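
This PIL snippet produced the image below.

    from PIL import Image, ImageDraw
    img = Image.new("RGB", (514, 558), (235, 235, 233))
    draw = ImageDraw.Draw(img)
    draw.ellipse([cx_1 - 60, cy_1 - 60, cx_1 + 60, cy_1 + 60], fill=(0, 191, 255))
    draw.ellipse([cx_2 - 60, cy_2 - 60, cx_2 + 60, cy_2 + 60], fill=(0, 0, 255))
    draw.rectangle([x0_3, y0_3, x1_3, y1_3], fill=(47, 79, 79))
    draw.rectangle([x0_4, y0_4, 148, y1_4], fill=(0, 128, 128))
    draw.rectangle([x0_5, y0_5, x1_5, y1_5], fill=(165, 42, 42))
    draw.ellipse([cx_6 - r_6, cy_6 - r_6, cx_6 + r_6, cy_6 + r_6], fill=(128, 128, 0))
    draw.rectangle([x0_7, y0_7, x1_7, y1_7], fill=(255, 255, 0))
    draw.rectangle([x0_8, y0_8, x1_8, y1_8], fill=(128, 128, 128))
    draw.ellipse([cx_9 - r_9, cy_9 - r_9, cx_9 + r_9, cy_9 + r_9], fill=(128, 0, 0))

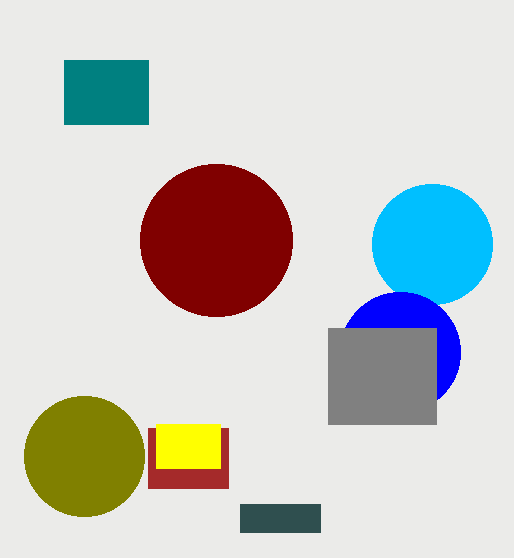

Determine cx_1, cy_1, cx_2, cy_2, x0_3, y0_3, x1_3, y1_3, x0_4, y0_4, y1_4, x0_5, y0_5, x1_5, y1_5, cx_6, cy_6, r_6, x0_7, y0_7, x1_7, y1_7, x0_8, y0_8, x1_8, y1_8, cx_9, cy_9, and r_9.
cx_1 = 432
cy_1 = 244
cx_2 = 400
cy_2 = 352
x0_3 = 240
y0_3 = 504
x1_3 = 320
y1_3 = 532
x0_4 = 64
y0_4 = 60
y1_4 = 124
x0_5 = 148
y0_5 = 428
x1_5 = 228
y1_5 = 488
cx_6 = 84
cy_6 = 456
r_6 = 60
x0_7 = 156
y0_7 = 424
x1_7 = 220
y1_7 = 468
x0_8 = 328
y0_8 = 328
x1_8 = 436
y1_8 = 424
cx_9 = 216
cy_9 = 240
r_9 = 76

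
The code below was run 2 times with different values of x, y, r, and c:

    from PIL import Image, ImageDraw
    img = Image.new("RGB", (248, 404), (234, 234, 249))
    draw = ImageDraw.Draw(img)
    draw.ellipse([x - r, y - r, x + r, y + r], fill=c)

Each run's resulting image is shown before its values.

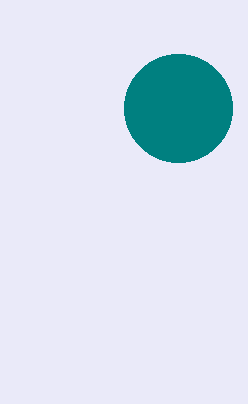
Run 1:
x = 178, y = 108, r = 54, c = 'teal'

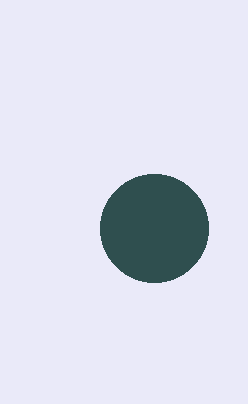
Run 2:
x = 154
y = 228
r = 54
c = 'darkslategray'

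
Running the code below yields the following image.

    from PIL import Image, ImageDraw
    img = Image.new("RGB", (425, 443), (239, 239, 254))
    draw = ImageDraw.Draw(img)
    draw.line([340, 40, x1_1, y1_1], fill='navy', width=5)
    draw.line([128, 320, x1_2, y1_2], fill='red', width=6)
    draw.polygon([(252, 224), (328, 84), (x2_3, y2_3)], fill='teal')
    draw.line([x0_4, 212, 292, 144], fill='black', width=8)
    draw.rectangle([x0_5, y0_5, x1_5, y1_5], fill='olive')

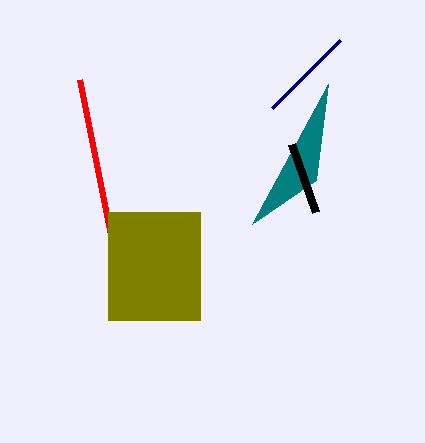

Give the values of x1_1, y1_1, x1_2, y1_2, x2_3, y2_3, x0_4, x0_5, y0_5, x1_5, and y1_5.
x1_1 = 272; y1_1 = 108; x1_2 = 80; y1_2 = 80; x2_3 = 316; y2_3 = 180; x0_4 = 316; x0_5 = 108; y0_5 = 212; x1_5 = 200; y1_5 = 320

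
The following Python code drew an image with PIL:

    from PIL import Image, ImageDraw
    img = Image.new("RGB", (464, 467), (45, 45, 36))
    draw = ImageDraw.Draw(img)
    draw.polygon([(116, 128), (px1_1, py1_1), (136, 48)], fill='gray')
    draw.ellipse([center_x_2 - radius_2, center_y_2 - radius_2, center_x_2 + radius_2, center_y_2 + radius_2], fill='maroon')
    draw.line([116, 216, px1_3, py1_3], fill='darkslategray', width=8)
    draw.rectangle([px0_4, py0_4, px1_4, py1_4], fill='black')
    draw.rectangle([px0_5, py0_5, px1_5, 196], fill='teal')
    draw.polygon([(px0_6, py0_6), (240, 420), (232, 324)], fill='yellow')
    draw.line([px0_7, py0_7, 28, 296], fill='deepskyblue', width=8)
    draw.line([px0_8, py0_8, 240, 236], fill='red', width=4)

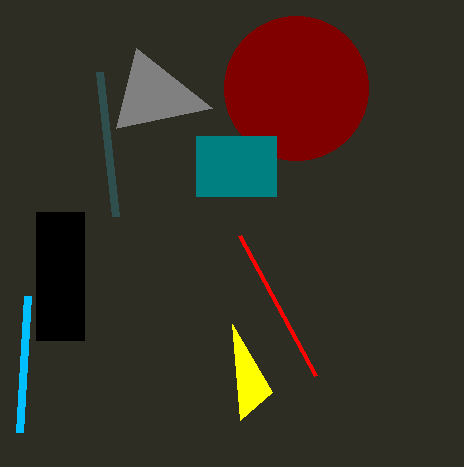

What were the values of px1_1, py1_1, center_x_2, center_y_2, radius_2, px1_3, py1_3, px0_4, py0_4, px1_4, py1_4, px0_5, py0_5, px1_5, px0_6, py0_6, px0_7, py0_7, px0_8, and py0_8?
px1_1 = 212
py1_1 = 108
center_x_2 = 296
center_y_2 = 88
radius_2 = 72
px1_3 = 100
py1_3 = 72
px0_4 = 36
py0_4 = 212
px1_4 = 84
py1_4 = 340
px0_5 = 196
py0_5 = 136
px1_5 = 276
px0_6 = 272
py0_6 = 392
px0_7 = 20
py0_7 = 432
px0_8 = 316
py0_8 = 376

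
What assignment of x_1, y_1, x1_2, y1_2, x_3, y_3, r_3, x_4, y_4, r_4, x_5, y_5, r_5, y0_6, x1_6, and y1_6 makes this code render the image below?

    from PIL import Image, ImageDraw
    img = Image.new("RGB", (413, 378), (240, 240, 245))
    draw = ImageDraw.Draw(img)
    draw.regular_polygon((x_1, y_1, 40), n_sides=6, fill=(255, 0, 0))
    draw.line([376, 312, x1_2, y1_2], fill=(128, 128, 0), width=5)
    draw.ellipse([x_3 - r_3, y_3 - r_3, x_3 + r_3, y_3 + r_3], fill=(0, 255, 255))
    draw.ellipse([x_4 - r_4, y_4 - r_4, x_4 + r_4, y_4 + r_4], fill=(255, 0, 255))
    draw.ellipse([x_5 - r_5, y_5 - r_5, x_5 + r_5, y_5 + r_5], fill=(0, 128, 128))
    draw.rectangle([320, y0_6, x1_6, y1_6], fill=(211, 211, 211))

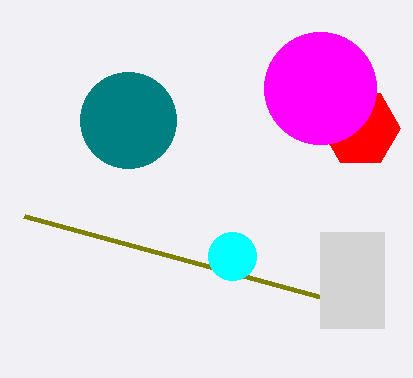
x_1 = 360; y_1 = 128; x1_2 = 24; y1_2 = 216; x_3 = 232; y_3 = 256; r_3 = 24; x_4 = 320; y_4 = 88; r_4 = 56; x_5 = 128; y_5 = 120; r_5 = 48; y0_6 = 232; x1_6 = 384; y1_6 = 328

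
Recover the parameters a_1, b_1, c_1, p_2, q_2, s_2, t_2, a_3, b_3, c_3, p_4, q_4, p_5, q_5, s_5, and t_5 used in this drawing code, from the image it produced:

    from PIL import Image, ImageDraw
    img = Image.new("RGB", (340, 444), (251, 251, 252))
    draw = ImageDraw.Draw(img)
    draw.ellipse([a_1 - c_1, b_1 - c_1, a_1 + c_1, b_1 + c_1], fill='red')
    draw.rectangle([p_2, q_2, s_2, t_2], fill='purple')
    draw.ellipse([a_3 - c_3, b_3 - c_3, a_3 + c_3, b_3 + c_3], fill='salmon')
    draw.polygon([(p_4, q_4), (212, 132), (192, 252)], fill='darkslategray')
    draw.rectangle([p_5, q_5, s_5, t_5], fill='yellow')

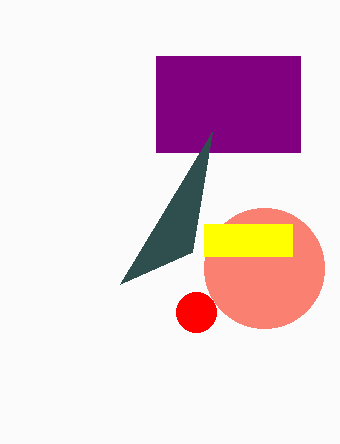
a_1 = 196, b_1 = 312, c_1 = 20, p_2 = 156, q_2 = 56, s_2 = 300, t_2 = 152, a_3 = 264, b_3 = 268, c_3 = 60, p_4 = 120, q_4 = 284, p_5 = 204, q_5 = 224, s_5 = 292, t_5 = 256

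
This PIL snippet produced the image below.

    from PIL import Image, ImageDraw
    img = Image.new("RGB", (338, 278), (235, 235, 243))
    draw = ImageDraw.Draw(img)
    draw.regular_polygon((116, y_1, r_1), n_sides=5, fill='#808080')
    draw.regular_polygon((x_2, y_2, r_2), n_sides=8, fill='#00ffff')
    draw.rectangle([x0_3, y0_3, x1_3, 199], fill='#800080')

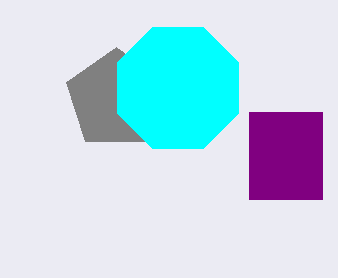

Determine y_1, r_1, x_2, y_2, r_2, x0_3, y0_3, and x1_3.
y_1 = 99; r_1 = 52; x_2 = 178; y_2 = 88; r_2 = 66; x0_3 = 249; y0_3 = 112; x1_3 = 322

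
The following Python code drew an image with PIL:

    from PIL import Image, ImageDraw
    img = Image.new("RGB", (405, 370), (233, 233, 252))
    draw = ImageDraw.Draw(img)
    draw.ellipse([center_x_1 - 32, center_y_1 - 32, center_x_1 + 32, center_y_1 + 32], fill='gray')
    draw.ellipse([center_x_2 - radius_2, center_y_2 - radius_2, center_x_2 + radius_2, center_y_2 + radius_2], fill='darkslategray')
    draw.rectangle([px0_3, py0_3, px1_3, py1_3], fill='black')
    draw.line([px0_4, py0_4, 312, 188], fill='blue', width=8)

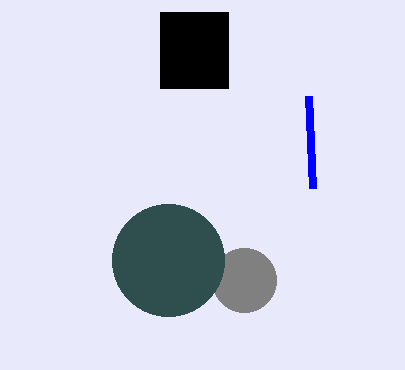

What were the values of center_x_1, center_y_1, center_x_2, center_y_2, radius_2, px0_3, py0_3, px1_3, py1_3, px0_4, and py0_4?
center_x_1 = 244; center_y_1 = 280; center_x_2 = 168; center_y_2 = 260; radius_2 = 56; px0_3 = 160; py0_3 = 12; px1_3 = 228; py1_3 = 88; px0_4 = 308; py0_4 = 96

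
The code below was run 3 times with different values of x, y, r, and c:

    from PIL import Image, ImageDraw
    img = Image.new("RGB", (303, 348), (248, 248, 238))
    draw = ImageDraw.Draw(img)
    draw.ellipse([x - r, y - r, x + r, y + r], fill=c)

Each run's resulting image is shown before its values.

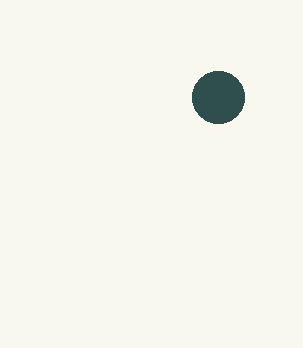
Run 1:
x = 218; y = 97; r = 26; c = 'darkslategray'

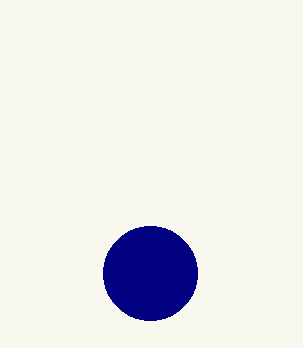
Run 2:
x = 150; y = 273; r = 47; c = 'navy'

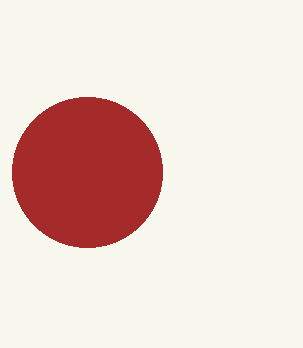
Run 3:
x = 87, y = 172, r = 75, c = 'brown'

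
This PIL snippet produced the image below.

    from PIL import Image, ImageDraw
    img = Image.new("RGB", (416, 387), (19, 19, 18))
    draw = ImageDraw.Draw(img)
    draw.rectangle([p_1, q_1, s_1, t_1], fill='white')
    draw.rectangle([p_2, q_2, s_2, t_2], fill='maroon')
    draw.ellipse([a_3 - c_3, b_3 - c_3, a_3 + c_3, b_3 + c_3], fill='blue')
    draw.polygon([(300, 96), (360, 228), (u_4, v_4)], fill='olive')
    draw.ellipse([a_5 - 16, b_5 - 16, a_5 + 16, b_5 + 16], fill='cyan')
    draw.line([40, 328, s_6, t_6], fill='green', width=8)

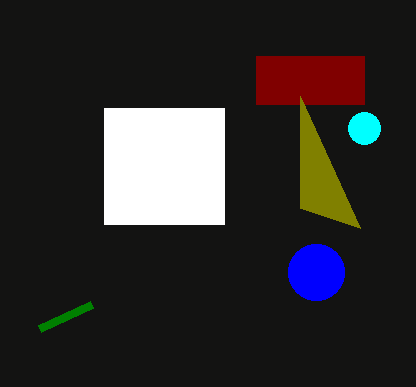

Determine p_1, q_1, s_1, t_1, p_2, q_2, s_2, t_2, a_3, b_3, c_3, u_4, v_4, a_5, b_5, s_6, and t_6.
p_1 = 104; q_1 = 108; s_1 = 224; t_1 = 224; p_2 = 256; q_2 = 56; s_2 = 364; t_2 = 104; a_3 = 316; b_3 = 272; c_3 = 28; u_4 = 300; v_4 = 208; a_5 = 364; b_5 = 128; s_6 = 92; t_6 = 304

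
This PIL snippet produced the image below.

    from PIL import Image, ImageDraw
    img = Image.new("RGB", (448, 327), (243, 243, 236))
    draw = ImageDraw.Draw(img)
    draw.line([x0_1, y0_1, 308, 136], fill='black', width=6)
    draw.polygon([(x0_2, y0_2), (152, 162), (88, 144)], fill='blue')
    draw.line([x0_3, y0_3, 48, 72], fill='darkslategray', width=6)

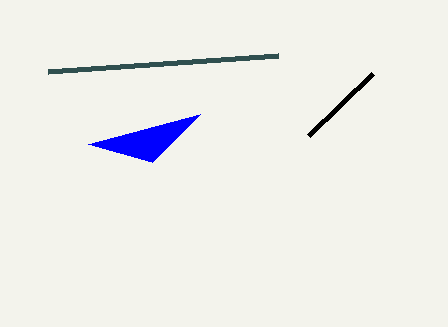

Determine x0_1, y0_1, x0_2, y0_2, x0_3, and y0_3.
x0_1 = 372, y0_1 = 74, x0_2 = 200, y0_2 = 114, x0_3 = 278, y0_3 = 56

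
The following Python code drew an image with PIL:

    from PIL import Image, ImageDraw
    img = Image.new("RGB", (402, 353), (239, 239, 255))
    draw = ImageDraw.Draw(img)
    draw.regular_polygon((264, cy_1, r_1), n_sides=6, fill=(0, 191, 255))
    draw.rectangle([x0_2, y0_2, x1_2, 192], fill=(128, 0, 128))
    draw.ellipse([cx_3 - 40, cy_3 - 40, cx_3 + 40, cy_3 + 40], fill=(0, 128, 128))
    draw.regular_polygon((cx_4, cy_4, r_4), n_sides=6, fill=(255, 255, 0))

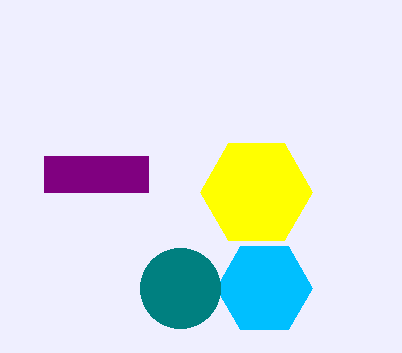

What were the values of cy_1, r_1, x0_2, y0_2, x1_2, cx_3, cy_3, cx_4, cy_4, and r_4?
cy_1 = 288, r_1 = 48, x0_2 = 44, y0_2 = 156, x1_2 = 148, cx_3 = 180, cy_3 = 288, cx_4 = 256, cy_4 = 192, r_4 = 56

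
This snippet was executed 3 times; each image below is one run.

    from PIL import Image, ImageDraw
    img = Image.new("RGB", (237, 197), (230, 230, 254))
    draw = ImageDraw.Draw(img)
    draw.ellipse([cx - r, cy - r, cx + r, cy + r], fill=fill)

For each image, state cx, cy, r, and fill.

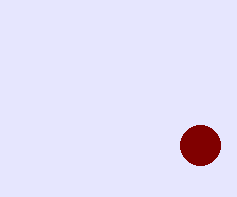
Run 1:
cx = 200; cy = 145; r = 20; fill = 'maroon'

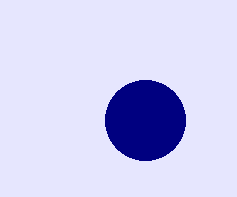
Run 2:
cx = 145
cy = 120
r = 40
fill = 'navy'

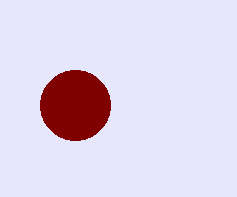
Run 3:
cx = 75; cy = 105; r = 35; fill = 'maroon'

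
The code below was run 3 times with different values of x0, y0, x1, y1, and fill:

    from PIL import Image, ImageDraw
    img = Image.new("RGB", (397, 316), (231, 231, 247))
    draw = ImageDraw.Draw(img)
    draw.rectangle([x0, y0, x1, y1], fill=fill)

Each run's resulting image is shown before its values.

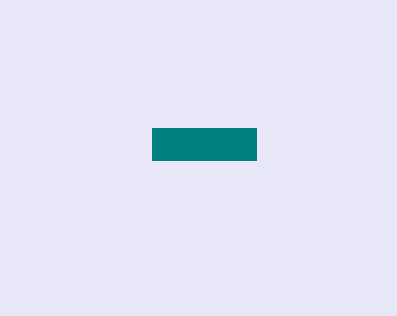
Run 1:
x0 = 152, y0 = 128, x1 = 256, y1 = 160, fill = 'teal'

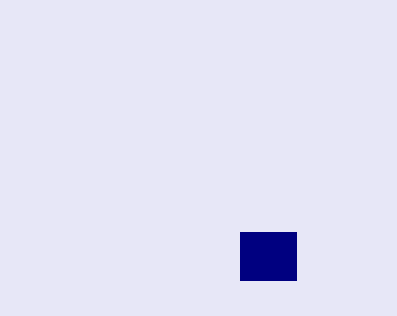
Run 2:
x0 = 240, y0 = 232, x1 = 296, y1 = 280, fill = 'navy'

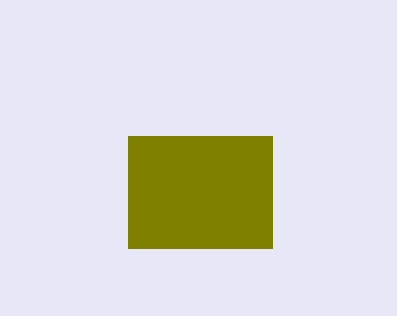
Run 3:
x0 = 128, y0 = 136, x1 = 272, y1 = 248, fill = 'olive'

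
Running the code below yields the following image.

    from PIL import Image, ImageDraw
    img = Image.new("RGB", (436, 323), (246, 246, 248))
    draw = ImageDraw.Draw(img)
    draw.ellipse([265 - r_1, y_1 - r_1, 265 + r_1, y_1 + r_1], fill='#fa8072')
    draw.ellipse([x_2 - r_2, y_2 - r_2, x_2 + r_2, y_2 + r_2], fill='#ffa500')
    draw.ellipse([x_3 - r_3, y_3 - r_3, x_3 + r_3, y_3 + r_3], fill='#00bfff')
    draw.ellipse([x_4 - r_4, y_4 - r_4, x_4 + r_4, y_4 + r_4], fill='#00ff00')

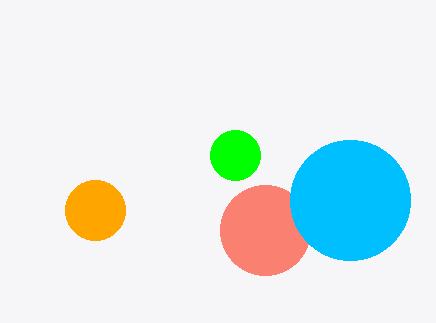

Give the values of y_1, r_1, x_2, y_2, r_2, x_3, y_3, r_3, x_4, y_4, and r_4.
y_1 = 230; r_1 = 45; x_2 = 95; y_2 = 210; r_2 = 30; x_3 = 350; y_3 = 200; r_3 = 60; x_4 = 235; y_4 = 155; r_4 = 25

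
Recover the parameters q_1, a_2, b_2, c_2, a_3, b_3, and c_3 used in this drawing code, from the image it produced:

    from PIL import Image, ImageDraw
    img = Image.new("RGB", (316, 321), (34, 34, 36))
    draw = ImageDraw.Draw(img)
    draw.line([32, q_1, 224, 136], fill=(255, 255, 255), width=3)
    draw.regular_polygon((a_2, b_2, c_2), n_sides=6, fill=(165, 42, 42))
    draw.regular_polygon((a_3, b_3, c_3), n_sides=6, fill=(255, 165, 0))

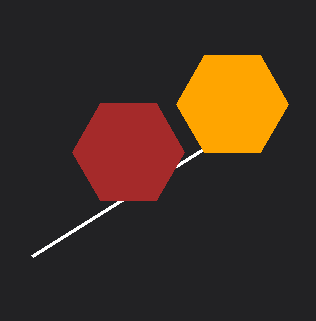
q_1 = 256
a_2 = 128
b_2 = 152
c_2 = 56
a_3 = 232
b_3 = 104
c_3 = 56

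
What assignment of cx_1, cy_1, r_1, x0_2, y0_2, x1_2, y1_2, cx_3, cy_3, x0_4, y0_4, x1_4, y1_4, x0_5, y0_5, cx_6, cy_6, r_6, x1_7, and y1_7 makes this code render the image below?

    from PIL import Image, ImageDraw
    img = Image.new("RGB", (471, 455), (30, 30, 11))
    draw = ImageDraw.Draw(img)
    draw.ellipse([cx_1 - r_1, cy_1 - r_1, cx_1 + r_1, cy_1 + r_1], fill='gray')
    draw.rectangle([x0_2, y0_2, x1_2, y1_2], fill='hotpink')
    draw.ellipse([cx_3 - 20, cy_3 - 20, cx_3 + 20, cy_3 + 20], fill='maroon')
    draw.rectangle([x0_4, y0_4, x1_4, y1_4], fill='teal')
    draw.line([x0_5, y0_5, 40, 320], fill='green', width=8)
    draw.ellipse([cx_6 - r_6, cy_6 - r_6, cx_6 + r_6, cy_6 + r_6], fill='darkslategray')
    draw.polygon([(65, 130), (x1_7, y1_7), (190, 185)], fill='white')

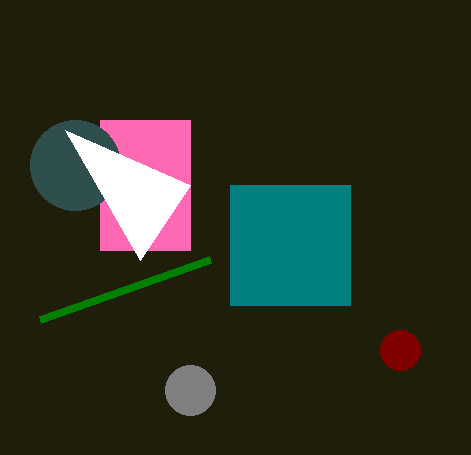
cx_1 = 190; cy_1 = 390; r_1 = 25; x0_2 = 100; y0_2 = 120; x1_2 = 190; y1_2 = 250; cx_3 = 400; cy_3 = 350; x0_4 = 230; y0_4 = 185; x1_4 = 350; y1_4 = 305; x0_5 = 210; y0_5 = 260; cx_6 = 75; cy_6 = 165; r_6 = 45; x1_7 = 140; y1_7 = 260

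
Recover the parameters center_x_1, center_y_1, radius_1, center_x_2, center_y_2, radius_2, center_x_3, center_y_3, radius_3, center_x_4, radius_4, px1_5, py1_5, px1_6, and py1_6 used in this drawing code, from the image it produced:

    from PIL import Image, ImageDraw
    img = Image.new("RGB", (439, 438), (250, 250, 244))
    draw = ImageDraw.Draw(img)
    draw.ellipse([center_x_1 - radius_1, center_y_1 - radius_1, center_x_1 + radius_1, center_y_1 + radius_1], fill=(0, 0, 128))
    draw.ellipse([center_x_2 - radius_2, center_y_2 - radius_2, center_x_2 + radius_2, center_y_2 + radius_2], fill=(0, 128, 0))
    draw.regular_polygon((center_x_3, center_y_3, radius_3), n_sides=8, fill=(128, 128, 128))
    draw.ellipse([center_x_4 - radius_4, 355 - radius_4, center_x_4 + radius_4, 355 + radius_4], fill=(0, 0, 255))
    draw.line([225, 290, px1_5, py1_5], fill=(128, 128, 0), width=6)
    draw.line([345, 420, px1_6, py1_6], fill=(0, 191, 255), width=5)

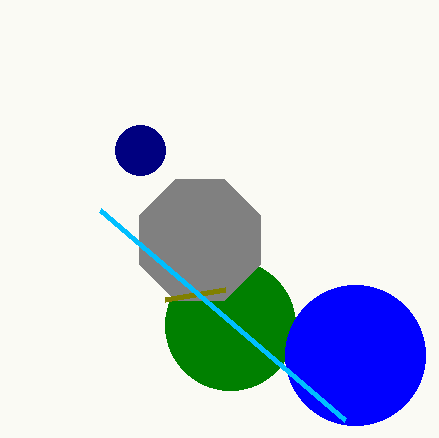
center_x_1 = 140; center_y_1 = 150; radius_1 = 25; center_x_2 = 230; center_y_2 = 325; radius_2 = 65; center_x_3 = 200; center_y_3 = 240; radius_3 = 65; center_x_4 = 355; radius_4 = 70; px1_5 = 165; py1_5 = 300; px1_6 = 100; py1_6 = 210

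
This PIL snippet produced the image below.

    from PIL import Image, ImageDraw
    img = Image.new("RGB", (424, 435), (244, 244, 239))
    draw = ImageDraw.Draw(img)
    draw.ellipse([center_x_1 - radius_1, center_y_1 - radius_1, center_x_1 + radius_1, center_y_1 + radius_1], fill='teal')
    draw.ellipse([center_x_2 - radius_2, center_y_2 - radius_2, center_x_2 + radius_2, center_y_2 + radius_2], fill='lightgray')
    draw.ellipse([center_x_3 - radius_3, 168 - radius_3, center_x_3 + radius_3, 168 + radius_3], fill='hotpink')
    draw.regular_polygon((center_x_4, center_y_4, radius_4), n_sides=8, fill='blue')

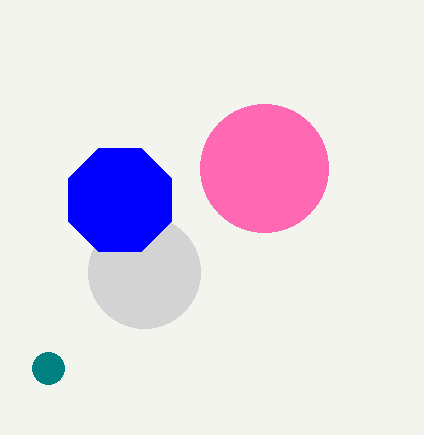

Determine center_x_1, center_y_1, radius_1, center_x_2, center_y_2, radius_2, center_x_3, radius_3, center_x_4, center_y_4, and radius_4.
center_x_1 = 48, center_y_1 = 368, radius_1 = 16, center_x_2 = 144, center_y_2 = 272, radius_2 = 56, center_x_3 = 264, radius_3 = 64, center_x_4 = 120, center_y_4 = 200, radius_4 = 56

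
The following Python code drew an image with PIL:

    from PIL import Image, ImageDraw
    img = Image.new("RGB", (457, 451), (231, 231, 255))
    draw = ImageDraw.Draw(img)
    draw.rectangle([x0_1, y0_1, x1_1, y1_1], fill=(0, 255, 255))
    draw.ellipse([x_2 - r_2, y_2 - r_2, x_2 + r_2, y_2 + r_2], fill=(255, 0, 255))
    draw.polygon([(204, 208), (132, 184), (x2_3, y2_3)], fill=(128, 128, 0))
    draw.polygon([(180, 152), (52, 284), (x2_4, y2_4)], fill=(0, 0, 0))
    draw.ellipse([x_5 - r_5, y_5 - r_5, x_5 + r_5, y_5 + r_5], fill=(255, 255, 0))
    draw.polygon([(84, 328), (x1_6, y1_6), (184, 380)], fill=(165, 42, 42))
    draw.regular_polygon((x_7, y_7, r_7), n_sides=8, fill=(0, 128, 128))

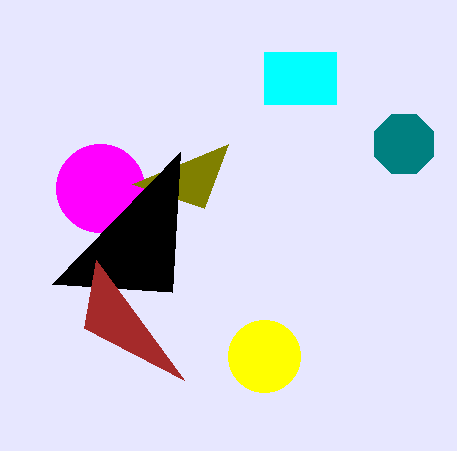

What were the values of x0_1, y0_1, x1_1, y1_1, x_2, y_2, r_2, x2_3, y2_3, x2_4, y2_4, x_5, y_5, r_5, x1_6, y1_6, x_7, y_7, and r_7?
x0_1 = 264
y0_1 = 52
x1_1 = 336
y1_1 = 104
x_2 = 100
y_2 = 188
r_2 = 44
x2_3 = 228
y2_3 = 144
x2_4 = 172
y2_4 = 292
x_5 = 264
y_5 = 356
r_5 = 36
x1_6 = 96
y1_6 = 260
x_7 = 404
y_7 = 144
r_7 = 32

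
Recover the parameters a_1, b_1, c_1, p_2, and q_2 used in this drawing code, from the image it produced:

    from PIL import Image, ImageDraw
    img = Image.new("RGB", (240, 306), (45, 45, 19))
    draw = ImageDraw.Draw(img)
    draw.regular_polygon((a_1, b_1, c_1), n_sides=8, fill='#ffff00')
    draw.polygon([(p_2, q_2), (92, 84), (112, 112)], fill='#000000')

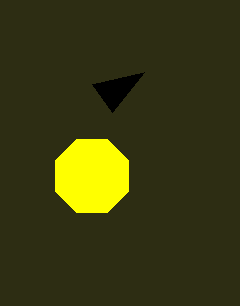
a_1 = 92, b_1 = 176, c_1 = 40, p_2 = 144, q_2 = 72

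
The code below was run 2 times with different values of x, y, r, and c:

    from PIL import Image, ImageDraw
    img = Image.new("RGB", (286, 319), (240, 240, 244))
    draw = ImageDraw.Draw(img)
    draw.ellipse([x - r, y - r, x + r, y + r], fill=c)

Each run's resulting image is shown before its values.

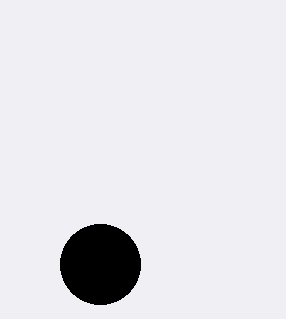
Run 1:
x = 100; y = 264; r = 40; c = 'black'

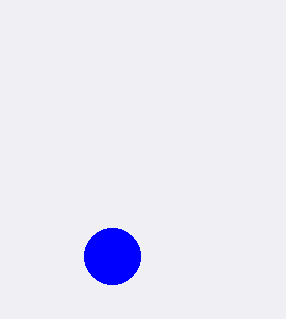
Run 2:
x = 112
y = 256
r = 28
c = 'blue'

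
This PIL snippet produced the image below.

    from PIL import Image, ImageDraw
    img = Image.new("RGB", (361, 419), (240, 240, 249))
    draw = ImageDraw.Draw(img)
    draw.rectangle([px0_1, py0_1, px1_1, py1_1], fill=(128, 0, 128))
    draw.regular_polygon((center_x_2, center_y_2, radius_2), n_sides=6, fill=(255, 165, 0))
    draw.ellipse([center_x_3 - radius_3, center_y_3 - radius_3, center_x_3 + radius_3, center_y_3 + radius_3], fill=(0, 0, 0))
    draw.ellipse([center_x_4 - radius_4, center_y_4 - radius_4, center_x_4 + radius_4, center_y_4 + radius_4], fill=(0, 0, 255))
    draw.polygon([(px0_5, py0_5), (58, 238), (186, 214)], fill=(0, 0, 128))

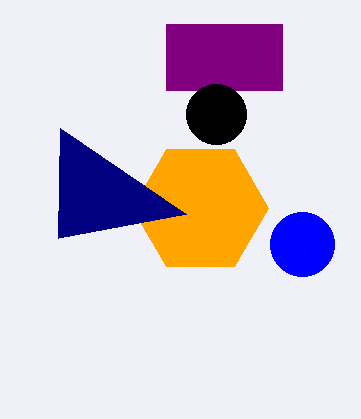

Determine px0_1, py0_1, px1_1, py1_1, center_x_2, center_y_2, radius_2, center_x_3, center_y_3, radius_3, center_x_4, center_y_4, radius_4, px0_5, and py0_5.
px0_1 = 166, py0_1 = 24, px1_1 = 282, py1_1 = 90, center_x_2 = 200, center_y_2 = 208, radius_2 = 68, center_x_3 = 216, center_y_3 = 114, radius_3 = 30, center_x_4 = 302, center_y_4 = 244, radius_4 = 32, px0_5 = 60, py0_5 = 128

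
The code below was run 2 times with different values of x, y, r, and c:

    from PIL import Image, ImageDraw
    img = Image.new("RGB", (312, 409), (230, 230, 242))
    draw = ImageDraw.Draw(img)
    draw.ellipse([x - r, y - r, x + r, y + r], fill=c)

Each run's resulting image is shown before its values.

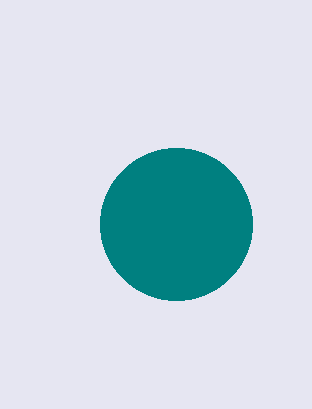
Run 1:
x = 176; y = 224; r = 76; c = 'teal'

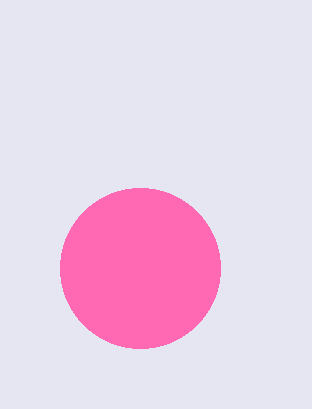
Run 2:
x = 140, y = 268, r = 80, c = 'hotpink'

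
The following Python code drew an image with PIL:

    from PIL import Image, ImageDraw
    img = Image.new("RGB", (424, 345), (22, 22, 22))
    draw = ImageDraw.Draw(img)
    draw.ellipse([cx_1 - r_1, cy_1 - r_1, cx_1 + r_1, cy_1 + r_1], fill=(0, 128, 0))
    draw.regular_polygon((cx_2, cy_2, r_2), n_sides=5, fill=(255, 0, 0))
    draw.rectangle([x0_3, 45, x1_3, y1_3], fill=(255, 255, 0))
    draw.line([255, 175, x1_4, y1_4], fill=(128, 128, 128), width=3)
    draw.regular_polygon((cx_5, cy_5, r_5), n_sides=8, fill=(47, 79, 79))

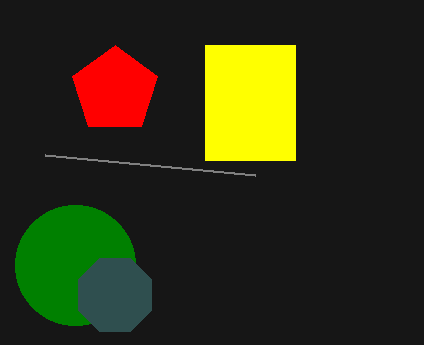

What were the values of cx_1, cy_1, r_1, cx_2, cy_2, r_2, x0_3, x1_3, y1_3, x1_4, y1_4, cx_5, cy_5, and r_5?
cx_1 = 75, cy_1 = 265, r_1 = 60, cx_2 = 115, cy_2 = 90, r_2 = 45, x0_3 = 205, x1_3 = 295, y1_3 = 160, x1_4 = 45, y1_4 = 155, cx_5 = 115, cy_5 = 295, r_5 = 40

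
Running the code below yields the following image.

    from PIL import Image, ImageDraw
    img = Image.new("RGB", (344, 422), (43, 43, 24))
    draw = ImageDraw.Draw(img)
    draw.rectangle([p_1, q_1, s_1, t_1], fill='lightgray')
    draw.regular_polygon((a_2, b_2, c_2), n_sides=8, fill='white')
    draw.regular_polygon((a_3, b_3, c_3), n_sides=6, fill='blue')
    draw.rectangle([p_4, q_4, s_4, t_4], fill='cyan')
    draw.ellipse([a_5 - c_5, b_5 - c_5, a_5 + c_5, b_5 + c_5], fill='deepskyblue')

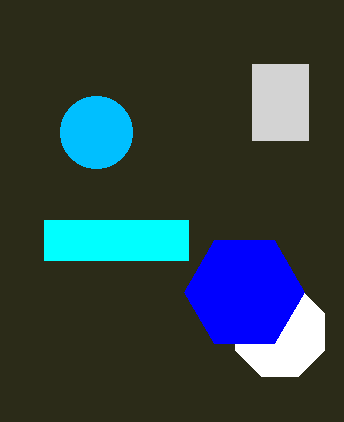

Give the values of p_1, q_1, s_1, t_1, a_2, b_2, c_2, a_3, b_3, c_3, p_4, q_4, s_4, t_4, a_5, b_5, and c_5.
p_1 = 252, q_1 = 64, s_1 = 308, t_1 = 140, a_2 = 280, b_2 = 332, c_2 = 48, a_3 = 244, b_3 = 292, c_3 = 60, p_4 = 44, q_4 = 220, s_4 = 188, t_4 = 260, a_5 = 96, b_5 = 132, c_5 = 36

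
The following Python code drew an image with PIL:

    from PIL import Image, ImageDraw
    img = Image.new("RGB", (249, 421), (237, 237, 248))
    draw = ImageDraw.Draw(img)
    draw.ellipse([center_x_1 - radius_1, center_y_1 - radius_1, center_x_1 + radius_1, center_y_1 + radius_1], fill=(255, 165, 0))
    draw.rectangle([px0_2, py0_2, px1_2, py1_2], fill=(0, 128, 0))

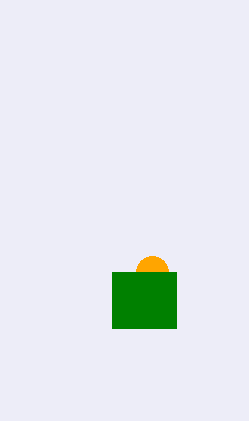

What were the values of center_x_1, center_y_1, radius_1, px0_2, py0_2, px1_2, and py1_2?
center_x_1 = 152; center_y_1 = 272; radius_1 = 16; px0_2 = 112; py0_2 = 272; px1_2 = 176; py1_2 = 328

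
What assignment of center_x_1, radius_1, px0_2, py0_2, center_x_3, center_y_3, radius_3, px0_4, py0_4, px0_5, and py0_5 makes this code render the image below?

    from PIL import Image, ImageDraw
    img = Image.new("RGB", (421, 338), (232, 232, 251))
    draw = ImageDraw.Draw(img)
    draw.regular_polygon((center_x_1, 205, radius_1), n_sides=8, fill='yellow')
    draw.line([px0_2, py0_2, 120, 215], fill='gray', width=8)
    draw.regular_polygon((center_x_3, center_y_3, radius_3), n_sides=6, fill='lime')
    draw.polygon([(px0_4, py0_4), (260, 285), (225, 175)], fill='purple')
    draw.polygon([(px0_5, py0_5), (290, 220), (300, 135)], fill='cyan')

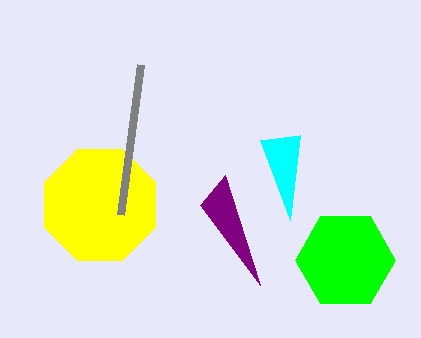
center_x_1 = 100, radius_1 = 60, px0_2 = 140, py0_2 = 65, center_x_3 = 345, center_y_3 = 260, radius_3 = 50, px0_4 = 200, py0_4 = 205, px0_5 = 260, py0_5 = 140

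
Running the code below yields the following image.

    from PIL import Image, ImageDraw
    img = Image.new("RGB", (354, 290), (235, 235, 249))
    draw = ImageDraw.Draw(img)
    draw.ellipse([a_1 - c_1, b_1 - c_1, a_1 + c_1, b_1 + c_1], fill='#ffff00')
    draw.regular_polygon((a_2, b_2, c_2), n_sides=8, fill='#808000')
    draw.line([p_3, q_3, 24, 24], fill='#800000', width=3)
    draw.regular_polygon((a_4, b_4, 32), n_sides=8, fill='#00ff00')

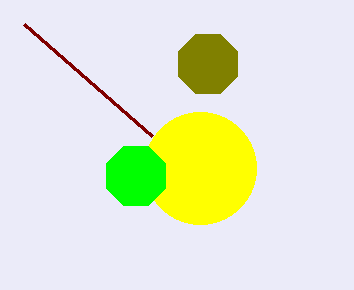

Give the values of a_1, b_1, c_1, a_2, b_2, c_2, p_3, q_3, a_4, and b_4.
a_1 = 200
b_1 = 168
c_1 = 56
a_2 = 208
b_2 = 64
c_2 = 32
p_3 = 152
q_3 = 136
a_4 = 136
b_4 = 176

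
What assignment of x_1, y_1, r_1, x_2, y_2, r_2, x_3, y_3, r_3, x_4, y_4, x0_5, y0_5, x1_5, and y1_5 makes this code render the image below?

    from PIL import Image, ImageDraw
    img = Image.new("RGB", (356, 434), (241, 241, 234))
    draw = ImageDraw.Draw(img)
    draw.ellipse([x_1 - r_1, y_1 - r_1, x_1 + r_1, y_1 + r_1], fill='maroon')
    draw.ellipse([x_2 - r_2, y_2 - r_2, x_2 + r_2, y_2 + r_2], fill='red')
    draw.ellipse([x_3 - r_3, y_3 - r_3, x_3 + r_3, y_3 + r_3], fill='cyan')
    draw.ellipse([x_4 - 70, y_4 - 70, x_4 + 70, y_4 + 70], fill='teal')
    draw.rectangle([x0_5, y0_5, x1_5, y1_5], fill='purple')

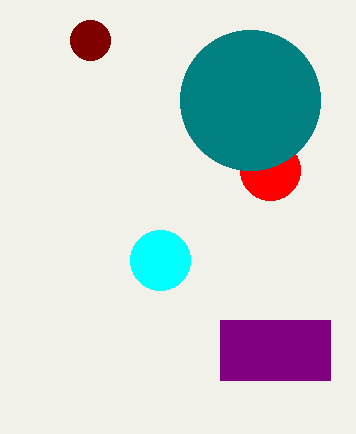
x_1 = 90; y_1 = 40; r_1 = 20; x_2 = 270; y_2 = 170; r_2 = 30; x_3 = 160; y_3 = 260; r_3 = 30; x_4 = 250; y_4 = 100; x0_5 = 220; y0_5 = 320; x1_5 = 330; y1_5 = 380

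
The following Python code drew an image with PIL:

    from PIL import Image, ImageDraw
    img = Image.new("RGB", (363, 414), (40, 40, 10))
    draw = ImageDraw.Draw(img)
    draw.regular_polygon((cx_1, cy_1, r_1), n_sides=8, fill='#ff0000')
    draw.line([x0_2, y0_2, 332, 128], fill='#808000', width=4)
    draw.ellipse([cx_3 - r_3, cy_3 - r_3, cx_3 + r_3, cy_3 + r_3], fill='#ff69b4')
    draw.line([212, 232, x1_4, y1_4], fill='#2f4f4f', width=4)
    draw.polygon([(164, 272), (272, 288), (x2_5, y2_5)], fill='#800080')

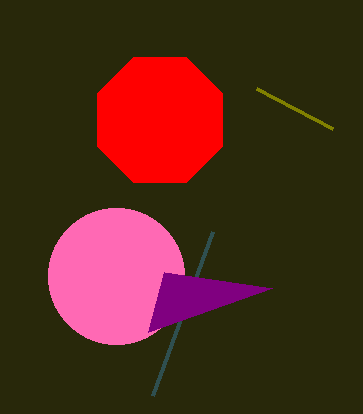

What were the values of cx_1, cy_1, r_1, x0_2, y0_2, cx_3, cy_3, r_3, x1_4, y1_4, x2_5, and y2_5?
cx_1 = 160, cy_1 = 120, r_1 = 68, x0_2 = 256, y0_2 = 88, cx_3 = 116, cy_3 = 276, r_3 = 68, x1_4 = 152, y1_4 = 396, x2_5 = 148, y2_5 = 332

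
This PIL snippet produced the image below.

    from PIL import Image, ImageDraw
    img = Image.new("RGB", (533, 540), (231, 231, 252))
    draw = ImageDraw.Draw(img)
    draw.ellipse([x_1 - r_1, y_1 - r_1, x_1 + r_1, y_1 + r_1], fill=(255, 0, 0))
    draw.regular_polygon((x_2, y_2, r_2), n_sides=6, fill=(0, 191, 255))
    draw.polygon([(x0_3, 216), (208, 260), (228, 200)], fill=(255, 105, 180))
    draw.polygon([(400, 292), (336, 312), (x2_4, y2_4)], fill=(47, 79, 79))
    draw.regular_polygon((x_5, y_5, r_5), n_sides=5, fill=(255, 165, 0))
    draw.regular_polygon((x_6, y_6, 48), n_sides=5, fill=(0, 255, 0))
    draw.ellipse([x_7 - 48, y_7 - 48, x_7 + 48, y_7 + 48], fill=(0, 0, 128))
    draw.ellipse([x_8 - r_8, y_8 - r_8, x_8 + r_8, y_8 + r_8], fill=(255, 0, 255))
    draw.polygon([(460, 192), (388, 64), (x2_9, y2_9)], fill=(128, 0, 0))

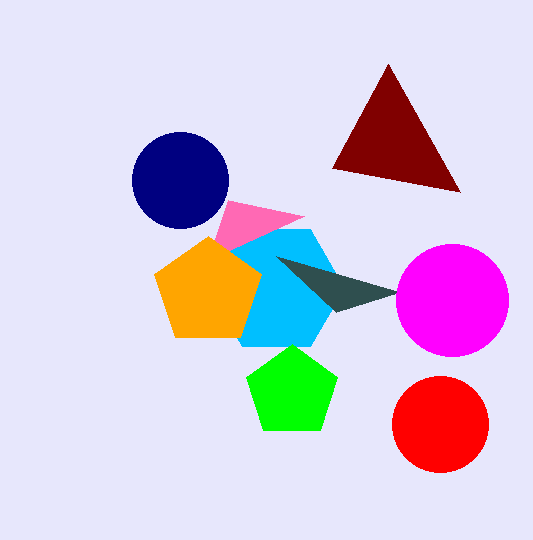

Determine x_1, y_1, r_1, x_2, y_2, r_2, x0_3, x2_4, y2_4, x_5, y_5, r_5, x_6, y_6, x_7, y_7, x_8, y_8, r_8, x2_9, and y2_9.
x_1 = 440
y_1 = 424
r_1 = 48
x_2 = 276
y_2 = 288
r_2 = 68
x0_3 = 304
x2_4 = 276
y2_4 = 256
x_5 = 208
y_5 = 292
r_5 = 56
x_6 = 292
y_6 = 392
x_7 = 180
y_7 = 180
x_8 = 452
y_8 = 300
r_8 = 56
x2_9 = 332
y2_9 = 168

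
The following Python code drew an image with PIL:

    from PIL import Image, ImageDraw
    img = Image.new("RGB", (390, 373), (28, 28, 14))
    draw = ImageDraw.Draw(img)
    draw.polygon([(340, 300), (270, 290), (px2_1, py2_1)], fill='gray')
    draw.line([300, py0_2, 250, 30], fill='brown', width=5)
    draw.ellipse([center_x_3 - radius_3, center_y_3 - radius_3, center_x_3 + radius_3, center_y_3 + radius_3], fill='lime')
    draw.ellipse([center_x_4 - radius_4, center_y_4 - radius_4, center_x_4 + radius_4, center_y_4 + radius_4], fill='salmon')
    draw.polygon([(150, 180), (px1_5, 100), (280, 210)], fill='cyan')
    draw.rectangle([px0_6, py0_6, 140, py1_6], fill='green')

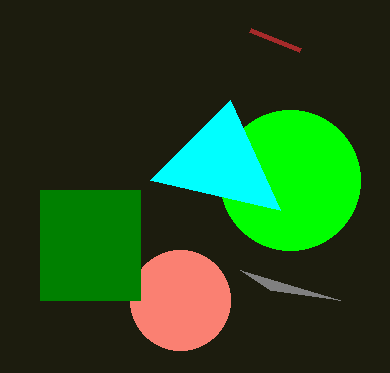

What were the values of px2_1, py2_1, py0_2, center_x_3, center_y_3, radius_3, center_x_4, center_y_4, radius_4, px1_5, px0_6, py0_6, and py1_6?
px2_1 = 240; py2_1 = 270; py0_2 = 50; center_x_3 = 290; center_y_3 = 180; radius_3 = 70; center_x_4 = 180; center_y_4 = 300; radius_4 = 50; px1_5 = 230; px0_6 = 40; py0_6 = 190; py1_6 = 300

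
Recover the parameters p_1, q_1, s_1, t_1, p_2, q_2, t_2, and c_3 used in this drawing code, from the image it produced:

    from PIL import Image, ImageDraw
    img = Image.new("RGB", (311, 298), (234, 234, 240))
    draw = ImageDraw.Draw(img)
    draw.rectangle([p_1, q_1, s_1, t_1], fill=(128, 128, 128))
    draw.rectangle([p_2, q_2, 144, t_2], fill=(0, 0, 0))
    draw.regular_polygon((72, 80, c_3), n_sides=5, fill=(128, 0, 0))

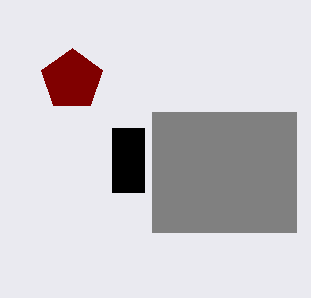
p_1 = 152; q_1 = 112; s_1 = 296; t_1 = 232; p_2 = 112; q_2 = 128; t_2 = 192; c_3 = 32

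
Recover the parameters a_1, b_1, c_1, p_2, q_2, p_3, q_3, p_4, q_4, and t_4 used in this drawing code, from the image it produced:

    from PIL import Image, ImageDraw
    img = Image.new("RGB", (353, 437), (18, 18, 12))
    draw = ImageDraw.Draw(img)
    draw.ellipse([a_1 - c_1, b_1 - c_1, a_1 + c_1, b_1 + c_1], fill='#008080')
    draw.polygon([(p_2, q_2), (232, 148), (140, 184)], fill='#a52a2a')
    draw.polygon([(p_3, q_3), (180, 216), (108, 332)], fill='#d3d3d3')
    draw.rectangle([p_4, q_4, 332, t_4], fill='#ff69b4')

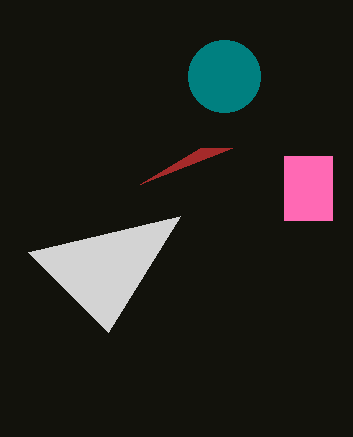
a_1 = 224; b_1 = 76; c_1 = 36; p_2 = 200; q_2 = 148; p_3 = 28; q_3 = 252; p_4 = 284; q_4 = 156; t_4 = 220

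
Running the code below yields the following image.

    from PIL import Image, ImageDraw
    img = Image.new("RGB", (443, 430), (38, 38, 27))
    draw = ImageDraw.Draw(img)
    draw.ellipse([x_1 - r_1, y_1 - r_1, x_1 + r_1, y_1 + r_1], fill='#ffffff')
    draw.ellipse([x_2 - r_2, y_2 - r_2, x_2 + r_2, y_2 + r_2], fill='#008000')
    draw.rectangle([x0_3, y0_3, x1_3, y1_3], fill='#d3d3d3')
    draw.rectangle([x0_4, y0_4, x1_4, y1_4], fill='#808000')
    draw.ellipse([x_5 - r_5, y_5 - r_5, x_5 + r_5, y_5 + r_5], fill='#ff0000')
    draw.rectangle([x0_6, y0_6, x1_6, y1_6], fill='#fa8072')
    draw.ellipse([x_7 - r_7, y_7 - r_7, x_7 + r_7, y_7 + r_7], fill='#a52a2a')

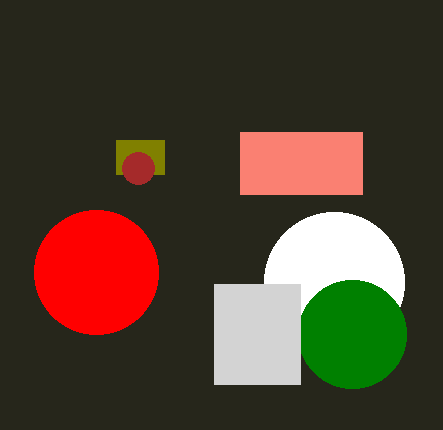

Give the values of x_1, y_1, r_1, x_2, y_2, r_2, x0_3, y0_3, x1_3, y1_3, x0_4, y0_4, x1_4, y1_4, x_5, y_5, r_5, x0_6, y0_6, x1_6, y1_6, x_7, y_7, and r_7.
x_1 = 334; y_1 = 282; r_1 = 70; x_2 = 352; y_2 = 334; r_2 = 54; x0_3 = 214; y0_3 = 284; x1_3 = 300; y1_3 = 384; x0_4 = 116; y0_4 = 140; x1_4 = 164; y1_4 = 174; x_5 = 96; y_5 = 272; r_5 = 62; x0_6 = 240; y0_6 = 132; x1_6 = 362; y1_6 = 194; x_7 = 138; y_7 = 168; r_7 = 16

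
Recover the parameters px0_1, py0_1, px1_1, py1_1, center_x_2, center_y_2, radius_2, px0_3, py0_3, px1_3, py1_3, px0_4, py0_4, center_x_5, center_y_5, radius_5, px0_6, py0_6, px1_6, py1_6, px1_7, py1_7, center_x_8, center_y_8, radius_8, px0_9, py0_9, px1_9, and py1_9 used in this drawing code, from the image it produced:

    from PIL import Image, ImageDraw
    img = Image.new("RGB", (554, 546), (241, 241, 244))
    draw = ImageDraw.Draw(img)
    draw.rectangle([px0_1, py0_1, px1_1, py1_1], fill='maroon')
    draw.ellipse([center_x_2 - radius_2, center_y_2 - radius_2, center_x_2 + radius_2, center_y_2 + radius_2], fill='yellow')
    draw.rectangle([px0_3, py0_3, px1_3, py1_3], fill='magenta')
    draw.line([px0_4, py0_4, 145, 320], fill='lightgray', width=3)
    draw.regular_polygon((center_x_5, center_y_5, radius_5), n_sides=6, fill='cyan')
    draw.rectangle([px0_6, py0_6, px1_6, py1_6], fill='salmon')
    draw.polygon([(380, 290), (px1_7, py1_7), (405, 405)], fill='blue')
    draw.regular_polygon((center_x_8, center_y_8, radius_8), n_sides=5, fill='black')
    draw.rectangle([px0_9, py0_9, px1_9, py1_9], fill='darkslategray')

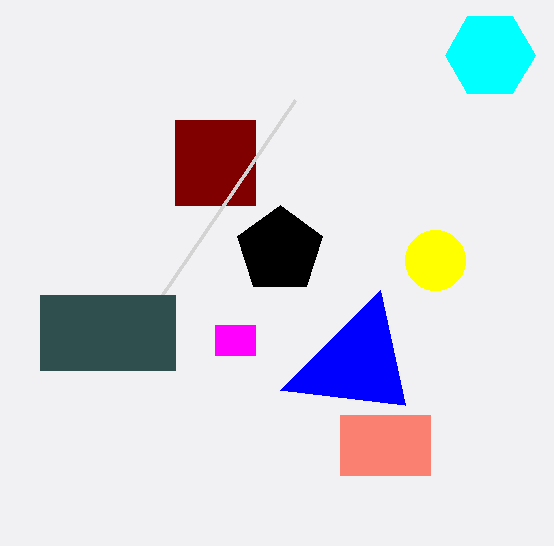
px0_1 = 175, py0_1 = 120, px1_1 = 255, py1_1 = 205, center_x_2 = 435, center_y_2 = 260, radius_2 = 30, px0_3 = 215, py0_3 = 325, px1_3 = 255, py1_3 = 355, px0_4 = 295, py0_4 = 100, center_x_5 = 490, center_y_5 = 55, radius_5 = 45, px0_6 = 340, py0_6 = 415, px1_6 = 430, py1_6 = 475, px1_7 = 280, py1_7 = 390, center_x_8 = 280, center_y_8 = 250, radius_8 = 45, px0_9 = 40, py0_9 = 295, px1_9 = 175, py1_9 = 370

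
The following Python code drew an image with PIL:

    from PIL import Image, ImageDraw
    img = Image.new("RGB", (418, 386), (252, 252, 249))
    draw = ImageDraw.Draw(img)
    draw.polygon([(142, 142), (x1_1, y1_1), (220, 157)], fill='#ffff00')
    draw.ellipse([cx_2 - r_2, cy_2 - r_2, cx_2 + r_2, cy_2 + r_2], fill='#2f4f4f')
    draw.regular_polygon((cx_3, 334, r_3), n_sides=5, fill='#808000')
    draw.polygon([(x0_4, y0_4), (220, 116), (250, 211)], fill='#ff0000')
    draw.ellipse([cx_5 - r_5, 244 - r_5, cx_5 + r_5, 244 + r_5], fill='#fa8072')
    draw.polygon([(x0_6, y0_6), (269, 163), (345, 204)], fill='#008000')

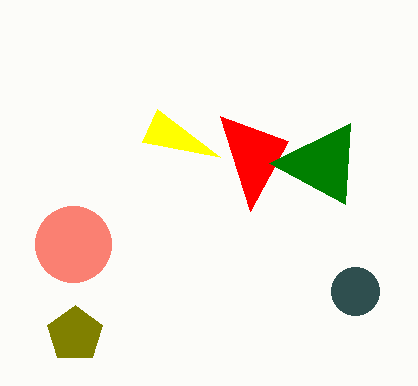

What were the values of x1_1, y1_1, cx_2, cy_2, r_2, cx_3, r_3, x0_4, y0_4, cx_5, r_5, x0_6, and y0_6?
x1_1 = 157, y1_1 = 109, cx_2 = 355, cy_2 = 291, r_2 = 24, cx_3 = 75, r_3 = 29, x0_4 = 288, y0_4 = 141, cx_5 = 73, r_5 = 38, x0_6 = 350, y0_6 = 123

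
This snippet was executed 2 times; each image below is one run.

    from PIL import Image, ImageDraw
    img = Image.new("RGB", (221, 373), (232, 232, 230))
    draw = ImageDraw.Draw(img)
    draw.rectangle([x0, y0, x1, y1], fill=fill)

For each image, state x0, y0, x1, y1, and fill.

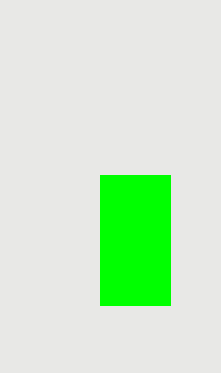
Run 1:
x0 = 100
y0 = 175
x1 = 170
y1 = 305
fill = 'lime'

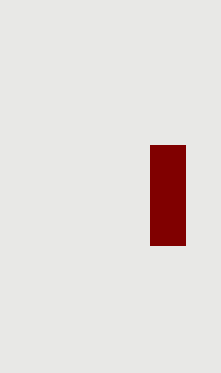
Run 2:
x0 = 150, y0 = 145, x1 = 185, y1 = 245, fill = 'maroon'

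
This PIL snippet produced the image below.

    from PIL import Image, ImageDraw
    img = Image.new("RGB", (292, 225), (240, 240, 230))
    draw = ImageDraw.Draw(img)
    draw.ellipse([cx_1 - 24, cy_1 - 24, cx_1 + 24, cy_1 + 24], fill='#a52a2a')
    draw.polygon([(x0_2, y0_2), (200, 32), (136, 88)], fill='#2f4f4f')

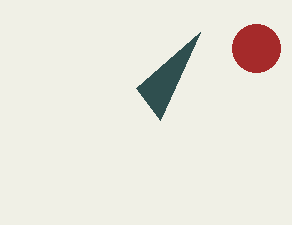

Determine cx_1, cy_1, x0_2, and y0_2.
cx_1 = 256, cy_1 = 48, x0_2 = 160, y0_2 = 120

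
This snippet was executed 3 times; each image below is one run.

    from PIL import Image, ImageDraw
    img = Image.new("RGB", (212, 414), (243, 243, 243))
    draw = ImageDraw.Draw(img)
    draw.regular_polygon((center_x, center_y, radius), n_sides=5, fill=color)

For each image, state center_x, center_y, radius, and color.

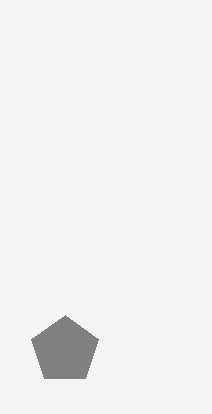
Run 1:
center_x = 65, center_y = 350, radius = 35, color = 'gray'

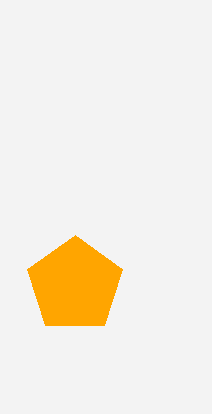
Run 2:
center_x = 75; center_y = 285; radius = 50; color = 'orange'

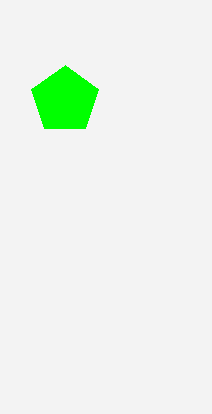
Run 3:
center_x = 65
center_y = 100
radius = 35
color = 'lime'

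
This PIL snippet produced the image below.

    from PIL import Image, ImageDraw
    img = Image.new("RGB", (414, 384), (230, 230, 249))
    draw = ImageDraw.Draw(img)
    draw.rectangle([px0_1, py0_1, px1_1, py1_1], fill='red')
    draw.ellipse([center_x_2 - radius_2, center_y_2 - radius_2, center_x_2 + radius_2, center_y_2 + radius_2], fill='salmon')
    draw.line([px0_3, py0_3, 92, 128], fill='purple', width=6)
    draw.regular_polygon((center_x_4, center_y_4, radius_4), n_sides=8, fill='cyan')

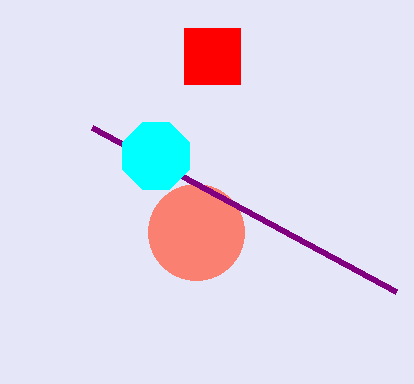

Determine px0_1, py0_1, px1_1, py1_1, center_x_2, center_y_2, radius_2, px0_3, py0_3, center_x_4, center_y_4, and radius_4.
px0_1 = 184; py0_1 = 28; px1_1 = 240; py1_1 = 84; center_x_2 = 196; center_y_2 = 232; radius_2 = 48; px0_3 = 396; py0_3 = 292; center_x_4 = 156; center_y_4 = 156; radius_4 = 36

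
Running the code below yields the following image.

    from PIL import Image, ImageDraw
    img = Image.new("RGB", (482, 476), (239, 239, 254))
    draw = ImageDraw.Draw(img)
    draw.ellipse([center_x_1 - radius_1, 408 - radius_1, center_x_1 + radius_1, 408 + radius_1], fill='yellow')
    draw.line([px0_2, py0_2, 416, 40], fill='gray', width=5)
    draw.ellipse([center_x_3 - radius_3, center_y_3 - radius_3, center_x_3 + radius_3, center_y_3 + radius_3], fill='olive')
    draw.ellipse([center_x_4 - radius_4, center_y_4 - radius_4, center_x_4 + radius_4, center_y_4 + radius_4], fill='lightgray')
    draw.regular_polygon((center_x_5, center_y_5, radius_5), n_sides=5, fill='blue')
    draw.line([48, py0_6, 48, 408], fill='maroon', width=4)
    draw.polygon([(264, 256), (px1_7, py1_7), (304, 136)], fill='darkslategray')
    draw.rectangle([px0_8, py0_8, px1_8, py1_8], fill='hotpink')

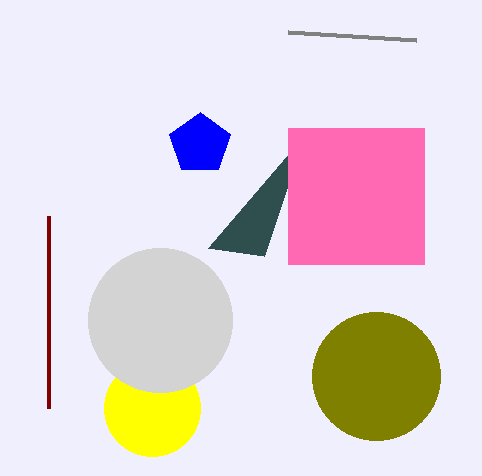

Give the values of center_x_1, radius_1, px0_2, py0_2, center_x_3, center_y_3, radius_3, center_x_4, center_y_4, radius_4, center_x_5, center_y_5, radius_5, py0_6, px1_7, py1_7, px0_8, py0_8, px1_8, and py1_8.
center_x_1 = 152, radius_1 = 48, px0_2 = 288, py0_2 = 32, center_x_3 = 376, center_y_3 = 376, radius_3 = 64, center_x_4 = 160, center_y_4 = 320, radius_4 = 72, center_x_5 = 200, center_y_5 = 144, radius_5 = 32, py0_6 = 216, px1_7 = 208, py1_7 = 248, px0_8 = 288, py0_8 = 128, px1_8 = 424, py1_8 = 264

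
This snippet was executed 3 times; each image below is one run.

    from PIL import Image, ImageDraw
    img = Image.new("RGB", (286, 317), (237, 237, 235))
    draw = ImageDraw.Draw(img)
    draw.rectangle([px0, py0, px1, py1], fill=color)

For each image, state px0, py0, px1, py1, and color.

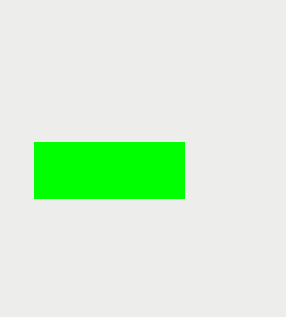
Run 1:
px0 = 34
py0 = 142
px1 = 184
py1 = 198
color = 'lime'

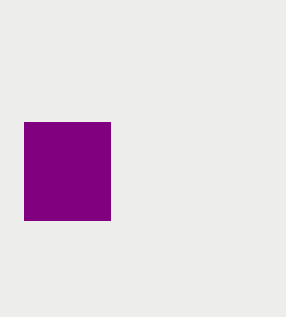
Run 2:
px0 = 24, py0 = 122, px1 = 110, py1 = 220, color = 'purple'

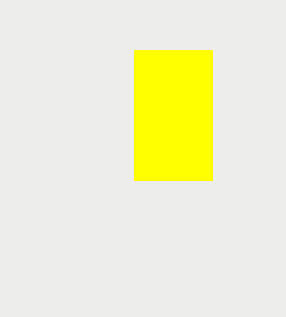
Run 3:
px0 = 134; py0 = 50; px1 = 212; py1 = 180; color = 'yellow'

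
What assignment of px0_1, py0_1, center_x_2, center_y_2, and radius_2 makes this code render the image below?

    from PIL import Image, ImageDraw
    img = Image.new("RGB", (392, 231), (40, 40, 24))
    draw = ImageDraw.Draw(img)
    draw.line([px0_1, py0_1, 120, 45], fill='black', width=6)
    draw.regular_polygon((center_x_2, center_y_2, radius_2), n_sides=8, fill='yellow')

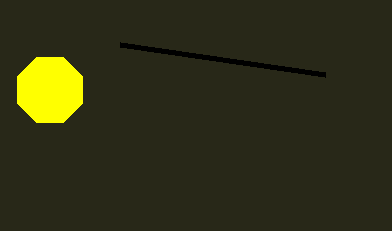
px0_1 = 325; py0_1 = 75; center_x_2 = 50; center_y_2 = 90; radius_2 = 35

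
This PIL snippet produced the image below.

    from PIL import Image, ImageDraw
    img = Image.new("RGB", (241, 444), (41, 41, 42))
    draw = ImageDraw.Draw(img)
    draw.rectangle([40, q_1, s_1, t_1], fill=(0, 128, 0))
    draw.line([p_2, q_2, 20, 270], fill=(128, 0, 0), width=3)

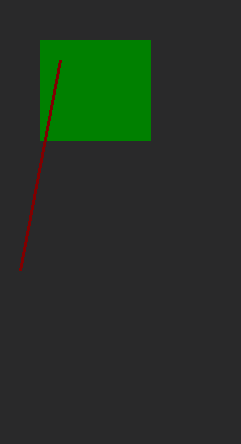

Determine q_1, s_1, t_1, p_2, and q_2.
q_1 = 40, s_1 = 150, t_1 = 140, p_2 = 60, q_2 = 60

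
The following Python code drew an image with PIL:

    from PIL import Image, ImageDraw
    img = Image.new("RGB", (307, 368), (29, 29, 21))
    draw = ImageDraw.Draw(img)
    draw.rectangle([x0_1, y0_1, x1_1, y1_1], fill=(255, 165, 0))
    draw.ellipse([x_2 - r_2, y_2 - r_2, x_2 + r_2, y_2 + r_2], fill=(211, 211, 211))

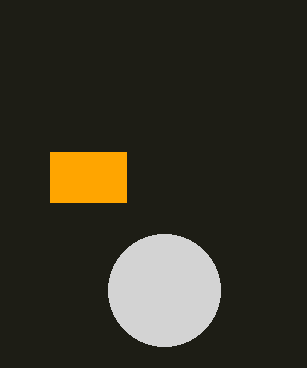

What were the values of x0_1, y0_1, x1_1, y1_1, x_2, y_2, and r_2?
x0_1 = 50
y0_1 = 152
x1_1 = 126
y1_1 = 202
x_2 = 164
y_2 = 290
r_2 = 56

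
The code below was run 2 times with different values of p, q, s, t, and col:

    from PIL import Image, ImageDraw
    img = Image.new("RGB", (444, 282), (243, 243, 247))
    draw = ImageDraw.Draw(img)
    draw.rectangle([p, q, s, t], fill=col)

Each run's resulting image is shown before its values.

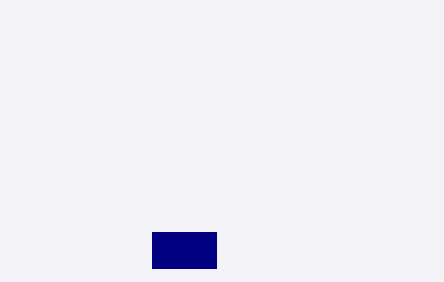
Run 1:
p = 152, q = 232, s = 216, t = 268, col = 'navy'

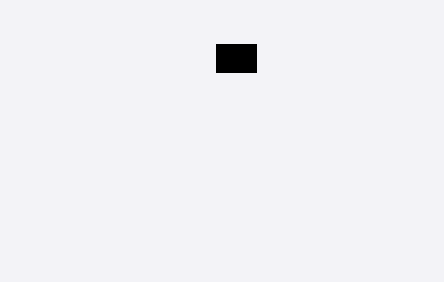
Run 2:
p = 216, q = 44, s = 256, t = 72, col = 'black'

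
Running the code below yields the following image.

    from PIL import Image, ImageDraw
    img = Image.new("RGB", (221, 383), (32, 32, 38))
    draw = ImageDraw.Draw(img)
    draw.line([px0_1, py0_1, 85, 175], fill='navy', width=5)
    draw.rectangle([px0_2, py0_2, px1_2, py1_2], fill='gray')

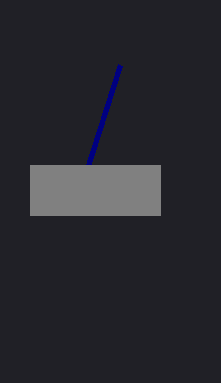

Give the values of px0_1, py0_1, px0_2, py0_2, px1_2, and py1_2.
px0_1 = 120, py0_1 = 65, px0_2 = 30, py0_2 = 165, px1_2 = 160, py1_2 = 215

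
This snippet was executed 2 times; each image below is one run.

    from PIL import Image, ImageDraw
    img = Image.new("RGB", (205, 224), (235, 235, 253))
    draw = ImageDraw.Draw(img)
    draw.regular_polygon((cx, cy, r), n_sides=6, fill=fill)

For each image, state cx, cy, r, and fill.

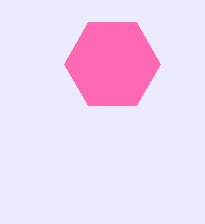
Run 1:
cx = 112, cy = 64, r = 48, fill = 'hotpink'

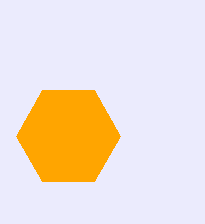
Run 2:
cx = 68, cy = 136, r = 52, fill = 'orange'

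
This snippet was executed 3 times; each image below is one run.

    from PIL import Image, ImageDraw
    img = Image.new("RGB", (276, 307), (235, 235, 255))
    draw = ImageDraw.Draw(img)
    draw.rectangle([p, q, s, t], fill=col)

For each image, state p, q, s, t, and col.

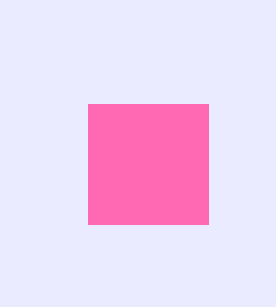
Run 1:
p = 88
q = 104
s = 208
t = 224
col = 'hotpink'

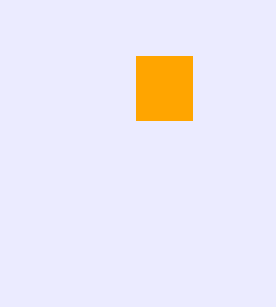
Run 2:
p = 136
q = 56
s = 192
t = 120
col = 'orange'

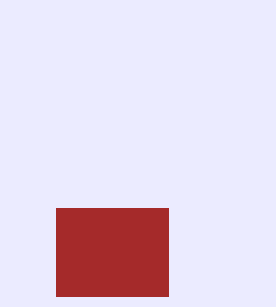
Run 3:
p = 56
q = 208
s = 168
t = 296
col = 'brown'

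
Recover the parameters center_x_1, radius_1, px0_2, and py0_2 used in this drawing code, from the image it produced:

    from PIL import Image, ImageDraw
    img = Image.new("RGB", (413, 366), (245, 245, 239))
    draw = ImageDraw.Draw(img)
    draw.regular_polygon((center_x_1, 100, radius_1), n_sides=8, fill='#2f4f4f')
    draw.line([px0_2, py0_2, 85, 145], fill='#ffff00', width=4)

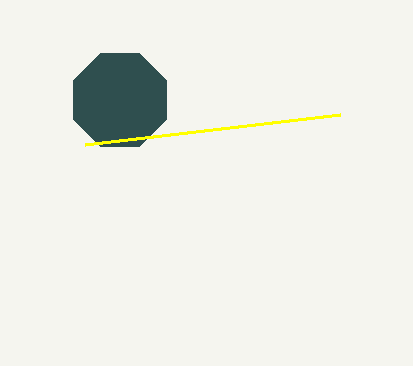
center_x_1 = 120, radius_1 = 50, px0_2 = 340, py0_2 = 115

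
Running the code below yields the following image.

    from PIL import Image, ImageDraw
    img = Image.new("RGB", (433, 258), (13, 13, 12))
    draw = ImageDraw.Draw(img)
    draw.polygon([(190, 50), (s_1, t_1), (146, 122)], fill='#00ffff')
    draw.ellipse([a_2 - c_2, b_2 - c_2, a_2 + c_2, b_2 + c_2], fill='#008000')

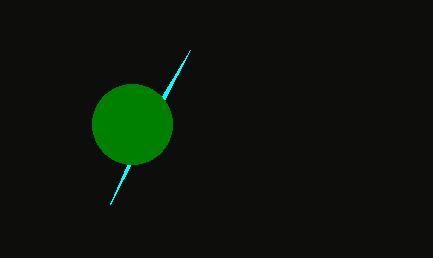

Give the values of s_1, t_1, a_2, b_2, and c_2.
s_1 = 110; t_1 = 204; a_2 = 132; b_2 = 124; c_2 = 40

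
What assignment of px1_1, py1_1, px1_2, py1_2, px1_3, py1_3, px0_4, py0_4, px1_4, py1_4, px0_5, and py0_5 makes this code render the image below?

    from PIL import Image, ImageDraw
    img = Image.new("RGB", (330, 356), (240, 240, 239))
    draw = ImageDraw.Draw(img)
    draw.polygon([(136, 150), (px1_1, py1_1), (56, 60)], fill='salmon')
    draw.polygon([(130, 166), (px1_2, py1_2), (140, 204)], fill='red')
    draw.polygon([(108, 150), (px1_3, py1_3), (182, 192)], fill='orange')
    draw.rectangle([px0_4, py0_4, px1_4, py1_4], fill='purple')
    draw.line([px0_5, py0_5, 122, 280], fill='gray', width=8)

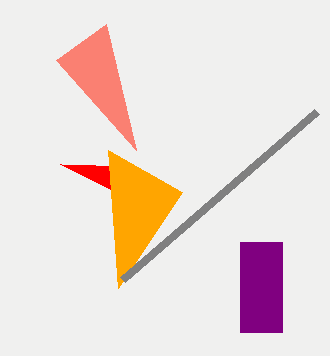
px1_1 = 106, py1_1 = 24, px1_2 = 60, py1_2 = 164, px1_3 = 118, py1_3 = 288, px0_4 = 240, py0_4 = 242, px1_4 = 282, py1_4 = 332, px0_5 = 316, py0_5 = 112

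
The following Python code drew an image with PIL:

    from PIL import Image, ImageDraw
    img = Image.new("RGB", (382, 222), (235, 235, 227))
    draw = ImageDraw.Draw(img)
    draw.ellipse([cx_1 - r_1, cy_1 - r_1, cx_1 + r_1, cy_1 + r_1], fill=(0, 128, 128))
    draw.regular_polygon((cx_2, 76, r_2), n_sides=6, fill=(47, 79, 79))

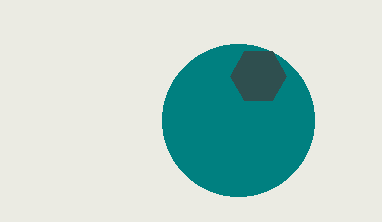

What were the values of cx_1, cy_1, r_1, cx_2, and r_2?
cx_1 = 238
cy_1 = 120
r_1 = 76
cx_2 = 258
r_2 = 28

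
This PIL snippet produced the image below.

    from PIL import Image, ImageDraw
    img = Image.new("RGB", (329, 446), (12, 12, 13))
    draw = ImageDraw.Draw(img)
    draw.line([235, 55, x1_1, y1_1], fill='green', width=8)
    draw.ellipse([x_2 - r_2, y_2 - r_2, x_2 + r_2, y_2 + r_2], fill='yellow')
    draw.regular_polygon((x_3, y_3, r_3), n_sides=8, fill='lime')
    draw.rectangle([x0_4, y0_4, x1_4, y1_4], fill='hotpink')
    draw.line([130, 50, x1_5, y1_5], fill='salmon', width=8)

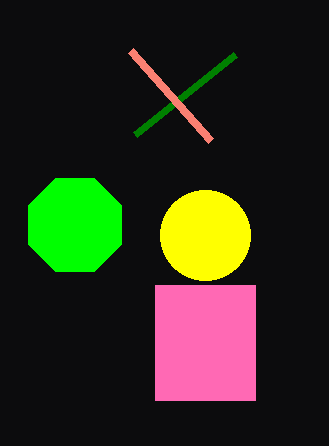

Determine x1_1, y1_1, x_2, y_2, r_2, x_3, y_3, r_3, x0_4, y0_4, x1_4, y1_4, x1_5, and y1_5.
x1_1 = 135; y1_1 = 135; x_2 = 205; y_2 = 235; r_2 = 45; x_3 = 75; y_3 = 225; r_3 = 50; x0_4 = 155; y0_4 = 285; x1_4 = 255; y1_4 = 400; x1_5 = 210; y1_5 = 140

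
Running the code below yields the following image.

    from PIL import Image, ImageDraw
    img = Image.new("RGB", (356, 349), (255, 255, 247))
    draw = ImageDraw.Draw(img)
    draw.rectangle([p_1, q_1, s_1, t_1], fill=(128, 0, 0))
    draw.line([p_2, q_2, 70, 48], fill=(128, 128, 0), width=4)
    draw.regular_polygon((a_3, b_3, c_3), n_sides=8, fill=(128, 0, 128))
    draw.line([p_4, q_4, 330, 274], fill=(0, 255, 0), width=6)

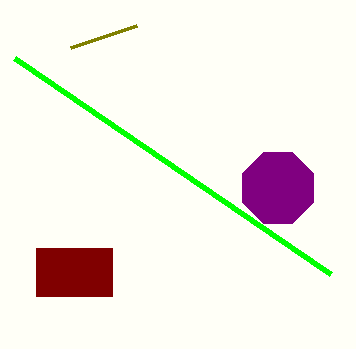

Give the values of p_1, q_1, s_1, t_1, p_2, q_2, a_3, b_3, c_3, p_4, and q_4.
p_1 = 36; q_1 = 248; s_1 = 112; t_1 = 296; p_2 = 136; q_2 = 26; a_3 = 278; b_3 = 188; c_3 = 38; p_4 = 14; q_4 = 58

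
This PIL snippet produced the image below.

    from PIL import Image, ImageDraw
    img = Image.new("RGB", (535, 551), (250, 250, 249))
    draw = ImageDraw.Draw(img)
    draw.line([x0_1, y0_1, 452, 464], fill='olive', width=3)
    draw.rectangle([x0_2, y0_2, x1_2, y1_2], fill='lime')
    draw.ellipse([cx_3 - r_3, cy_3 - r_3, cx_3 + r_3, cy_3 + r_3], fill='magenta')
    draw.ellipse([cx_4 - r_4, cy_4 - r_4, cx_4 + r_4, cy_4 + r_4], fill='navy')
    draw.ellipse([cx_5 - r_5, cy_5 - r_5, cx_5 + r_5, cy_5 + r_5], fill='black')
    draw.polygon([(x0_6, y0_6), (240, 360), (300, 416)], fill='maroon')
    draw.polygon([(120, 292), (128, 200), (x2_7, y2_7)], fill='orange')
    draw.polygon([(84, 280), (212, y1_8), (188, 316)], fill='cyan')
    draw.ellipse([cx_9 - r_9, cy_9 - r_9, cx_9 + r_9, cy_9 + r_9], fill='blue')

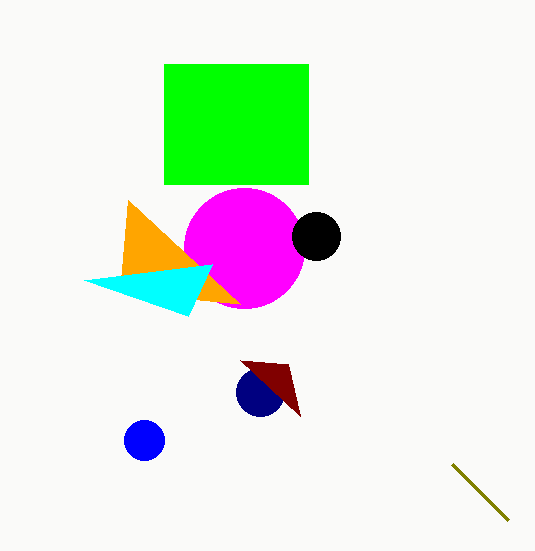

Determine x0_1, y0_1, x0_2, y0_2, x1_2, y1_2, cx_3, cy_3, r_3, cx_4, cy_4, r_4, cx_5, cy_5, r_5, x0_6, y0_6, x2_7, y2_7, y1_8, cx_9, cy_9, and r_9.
x0_1 = 508, y0_1 = 520, x0_2 = 164, y0_2 = 64, x1_2 = 308, y1_2 = 184, cx_3 = 244, cy_3 = 248, r_3 = 60, cx_4 = 260, cy_4 = 392, r_4 = 24, cx_5 = 316, cy_5 = 236, r_5 = 24, x0_6 = 288, y0_6 = 364, x2_7 = 240, y2_7 = 304, y1_8 = 264, cx_9 = 144, cy_9 = 440, r_9 = 20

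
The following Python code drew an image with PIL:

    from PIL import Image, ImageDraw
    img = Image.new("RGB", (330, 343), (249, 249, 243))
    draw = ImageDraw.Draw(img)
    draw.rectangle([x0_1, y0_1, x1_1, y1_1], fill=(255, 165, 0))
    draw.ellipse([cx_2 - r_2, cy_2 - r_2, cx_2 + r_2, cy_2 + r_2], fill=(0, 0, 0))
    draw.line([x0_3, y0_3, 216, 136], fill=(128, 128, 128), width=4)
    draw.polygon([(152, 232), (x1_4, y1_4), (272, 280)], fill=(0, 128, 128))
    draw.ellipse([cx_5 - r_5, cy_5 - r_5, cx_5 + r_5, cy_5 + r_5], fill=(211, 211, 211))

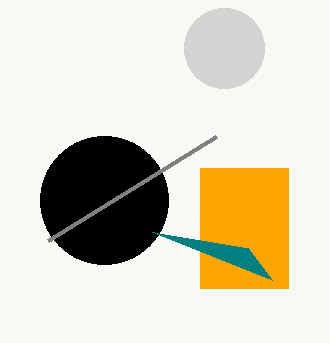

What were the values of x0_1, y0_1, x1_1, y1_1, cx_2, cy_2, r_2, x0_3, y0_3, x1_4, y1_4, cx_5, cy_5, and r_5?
x0_1 = 200
y0_1 = 168
x1_1 = 288
y1_1 = 288
cx_2 = 104
cy_2 = 200
r_2 = 64
x0_3 = 48
y0_3 = 240
x1_4 = 248
y1_4 = 248
cx_5 = 224
cy_5 = 48
r_5 = 40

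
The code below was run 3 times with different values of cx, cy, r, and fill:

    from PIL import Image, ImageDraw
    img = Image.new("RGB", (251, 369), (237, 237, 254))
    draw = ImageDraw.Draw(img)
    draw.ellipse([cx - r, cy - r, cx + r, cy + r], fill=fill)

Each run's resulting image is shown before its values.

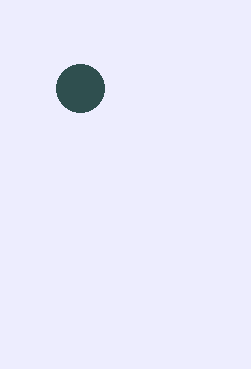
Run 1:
cx = 80; cy = 88; r = 24; fill = 'darkslategray'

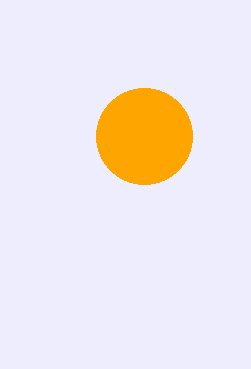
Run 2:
cx = 144
cy = 136
r = 48
fill = 'orange'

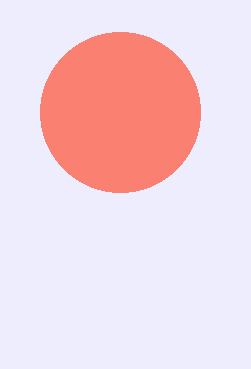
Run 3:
cx = 120; cy = 112; r = 80; fill = 'salmon'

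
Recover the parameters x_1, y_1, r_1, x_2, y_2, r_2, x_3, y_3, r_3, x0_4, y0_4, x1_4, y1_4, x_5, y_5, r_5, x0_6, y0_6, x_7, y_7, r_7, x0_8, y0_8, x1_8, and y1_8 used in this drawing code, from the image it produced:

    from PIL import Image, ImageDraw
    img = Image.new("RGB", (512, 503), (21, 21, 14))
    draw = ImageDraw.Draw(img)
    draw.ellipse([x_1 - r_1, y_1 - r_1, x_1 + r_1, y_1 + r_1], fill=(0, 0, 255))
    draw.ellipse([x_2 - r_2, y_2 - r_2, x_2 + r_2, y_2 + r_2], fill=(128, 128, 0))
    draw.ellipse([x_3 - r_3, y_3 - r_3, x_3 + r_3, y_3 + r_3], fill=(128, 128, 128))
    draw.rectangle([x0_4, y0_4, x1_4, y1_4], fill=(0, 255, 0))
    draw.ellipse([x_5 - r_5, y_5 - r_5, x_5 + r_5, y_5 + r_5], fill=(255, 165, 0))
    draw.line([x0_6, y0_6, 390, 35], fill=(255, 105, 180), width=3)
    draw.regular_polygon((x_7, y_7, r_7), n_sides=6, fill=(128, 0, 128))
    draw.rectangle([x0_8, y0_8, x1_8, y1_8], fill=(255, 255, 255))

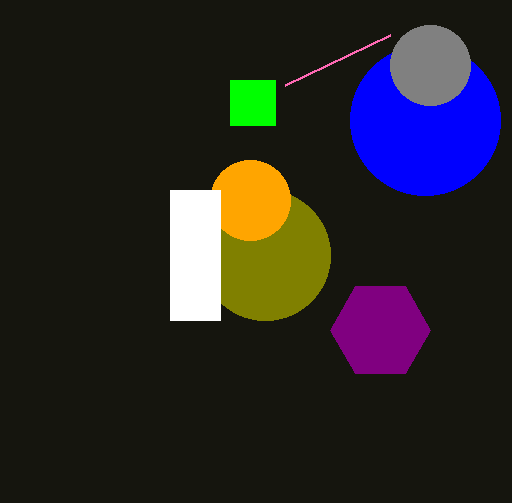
x_1 = 425; y_1 = 120; r_1 = 75; x_2 = 265; y_2 = 255; r_2 = 65; x_3 = 430; y_3 = 65; r_3 = 40; x0_4 = 230; y0_4 = 80; x1_4 = 275; y1_4 = 125; x_5 = 250; y_5 = 200; r_5 = 40; x0_6 = 285; y0_6 = 85; x_7 = 380; y_7 = 330; r_7 = 50; x0_8 = 170; y0_8 = 190; x1_8 = 220; y1_8 = 320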